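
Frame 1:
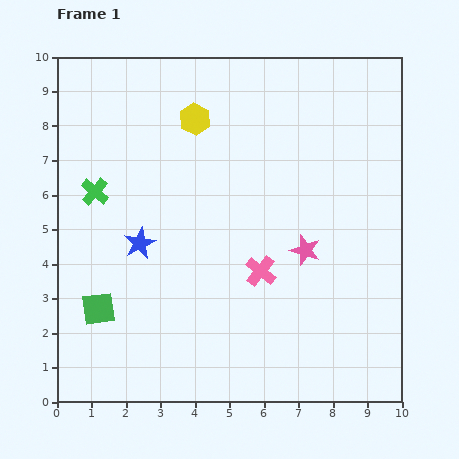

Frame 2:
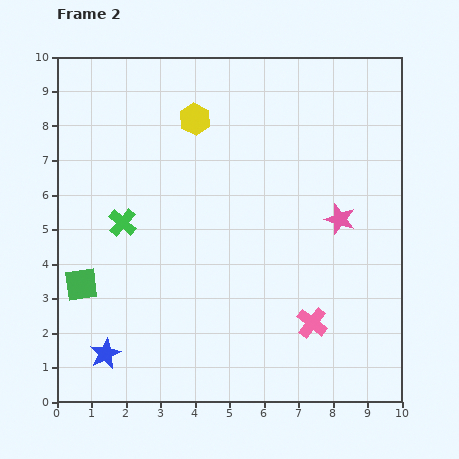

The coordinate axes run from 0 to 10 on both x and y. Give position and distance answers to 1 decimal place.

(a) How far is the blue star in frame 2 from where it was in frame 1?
3.4

The blue star moved from (2.4, 4.6) to (1.4, 1.4), a distance of √(1.0² + 3.2²) ≈ 3.4.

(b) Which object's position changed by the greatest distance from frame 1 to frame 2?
the blue star

(moved 3.4; next 2.1)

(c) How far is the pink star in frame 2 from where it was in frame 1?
1.3

The pink star moved from (7.2, 4.4) to (8.2, 5.3), a distance of √(1.0² + 0.9²) ≈ 1.3.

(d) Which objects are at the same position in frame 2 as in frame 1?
the yellow hexagon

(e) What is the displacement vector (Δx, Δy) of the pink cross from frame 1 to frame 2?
(1.5, -1.5)

The pink cross was at (5.9, 3.8) in frame 1 and (7.4, 2.3) in frame 2.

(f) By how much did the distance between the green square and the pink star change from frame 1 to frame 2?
+1.5

Distance in frame 1: 6.2. Distance in frame 2: 7.7.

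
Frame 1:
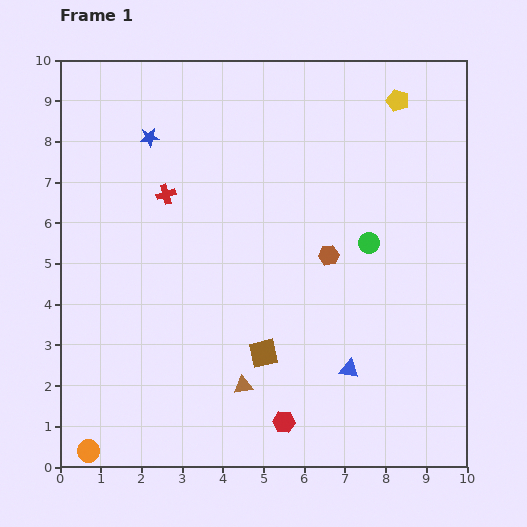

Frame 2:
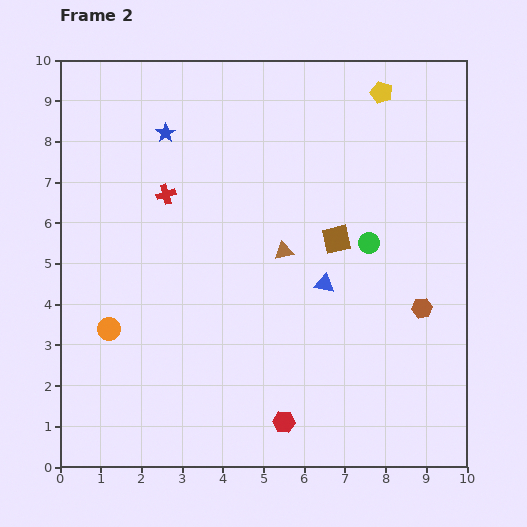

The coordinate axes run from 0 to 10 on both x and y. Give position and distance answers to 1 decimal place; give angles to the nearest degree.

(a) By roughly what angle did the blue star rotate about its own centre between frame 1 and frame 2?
28° counter-clockwise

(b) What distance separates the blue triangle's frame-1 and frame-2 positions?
2.2

The blue triangle moved from (7.1, 2.4) to (6.5, 4.5), a distance of √(0.6² + 2.1²) ≈ 2.2.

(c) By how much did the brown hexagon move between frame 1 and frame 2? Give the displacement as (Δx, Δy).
(2.3, -1.3)

The brown hexagon was at (6.6, 5.2) in frame 1 and (8.9, 3.9) in frame 2.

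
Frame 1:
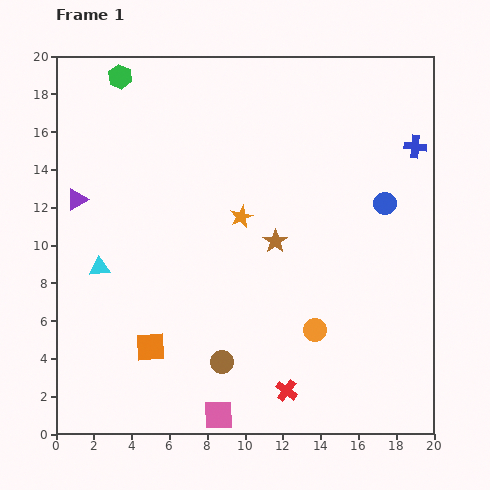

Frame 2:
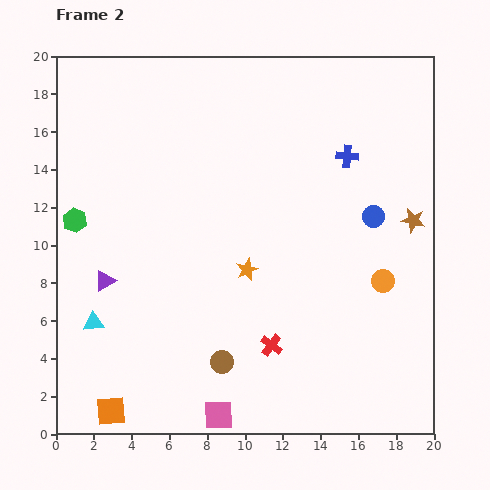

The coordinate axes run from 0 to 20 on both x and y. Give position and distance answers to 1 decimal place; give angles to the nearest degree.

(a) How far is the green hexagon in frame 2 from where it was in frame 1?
8.0

The green hexagon moved from (3.4, 18.9) to (1.0, 11.3), a distance of √(2.4² + 7.6²) ≈ 8.0.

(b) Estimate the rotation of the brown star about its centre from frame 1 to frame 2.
24° counter-clockwise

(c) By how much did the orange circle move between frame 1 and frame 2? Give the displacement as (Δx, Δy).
(3.6, 2.6)

The orange circle was at (13.7, 5.5) in frame 1 and (17.3, 8.1) in frame 2.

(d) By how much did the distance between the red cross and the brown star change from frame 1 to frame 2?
+2.1

Distance in frame 1: 7.9. Distance in frame 2: 10.0.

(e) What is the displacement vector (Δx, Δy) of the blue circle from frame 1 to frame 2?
(-0.6, -0.7)

The blue circle was at (17.4, 12.2) in frame 1 and (16.8, 11.5) in frame 2.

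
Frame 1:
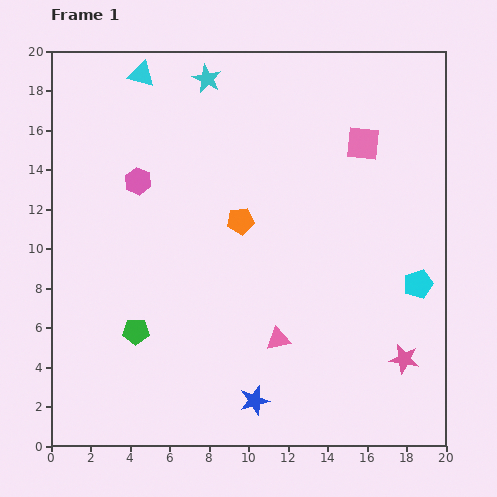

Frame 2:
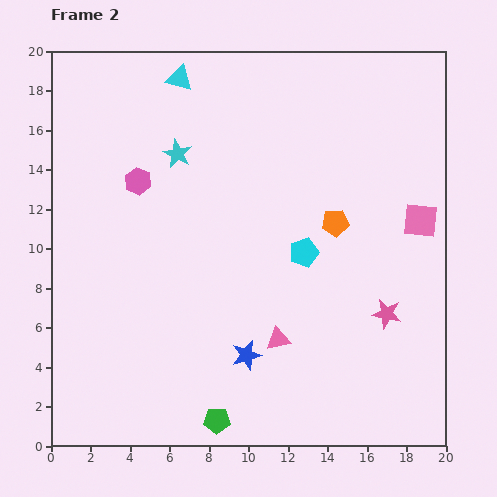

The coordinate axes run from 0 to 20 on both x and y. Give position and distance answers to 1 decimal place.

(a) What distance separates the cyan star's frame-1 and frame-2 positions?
4.1

The cyan star moved from (7.9, 18.6) to (6.4, 14.8), a distance of √(1.5² + 3.8²) ≈ 4.1.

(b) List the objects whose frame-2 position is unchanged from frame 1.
the pink triangle, the pink hexagon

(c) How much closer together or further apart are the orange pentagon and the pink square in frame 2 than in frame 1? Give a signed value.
-3.0

Distance in frame 1: 7.3. Distance in frame 2: 4.3.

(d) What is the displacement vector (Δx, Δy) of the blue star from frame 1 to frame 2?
(-0.4, 2.3)

The blue star was at (10.3, 2.3) in frame 1 and (9.9, 4.6) in frame 2.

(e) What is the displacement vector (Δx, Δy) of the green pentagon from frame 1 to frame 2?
(4.1, -4.5)

The green pentagon was at (4.3, 5.8) in frame 1 and (8.4, 1.3) in frame 2.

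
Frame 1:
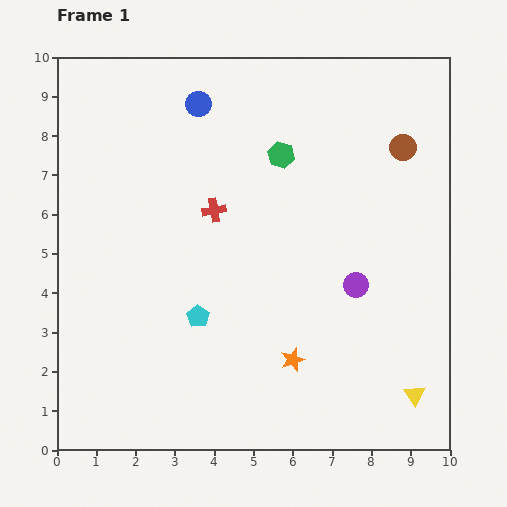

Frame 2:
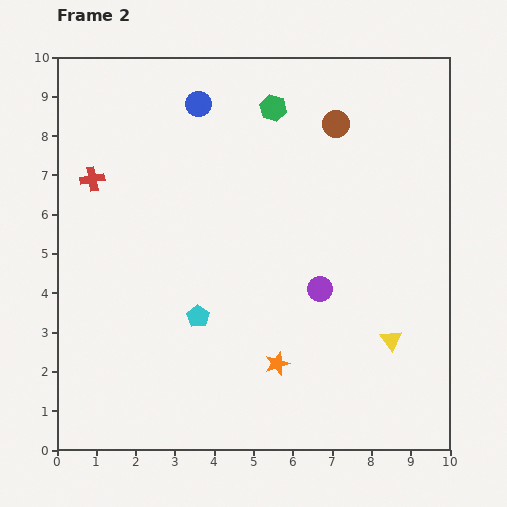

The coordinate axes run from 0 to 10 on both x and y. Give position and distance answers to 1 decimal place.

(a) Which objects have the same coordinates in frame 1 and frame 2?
the blue circle, the cyan pentagon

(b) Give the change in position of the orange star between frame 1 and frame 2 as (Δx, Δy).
(-0.4, -0.1)

The orange star was at (6.0, 2.3) in frame 1 and (5.6, 2.2) in frame 2.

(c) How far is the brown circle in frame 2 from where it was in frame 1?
1.8

The brown circle moved from (8.8, 7.7) to (7.1, 8.3), a distance of √(1.7² + 0.6²) ≈ 1.8.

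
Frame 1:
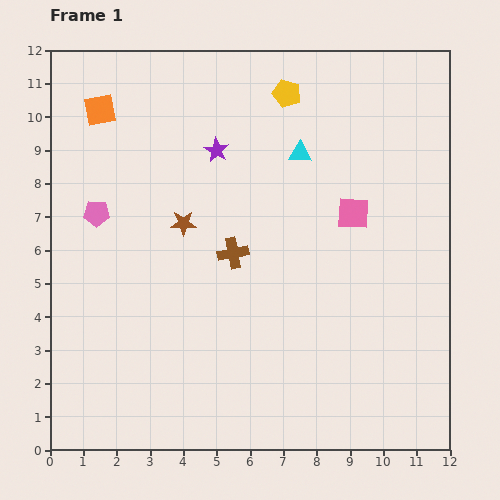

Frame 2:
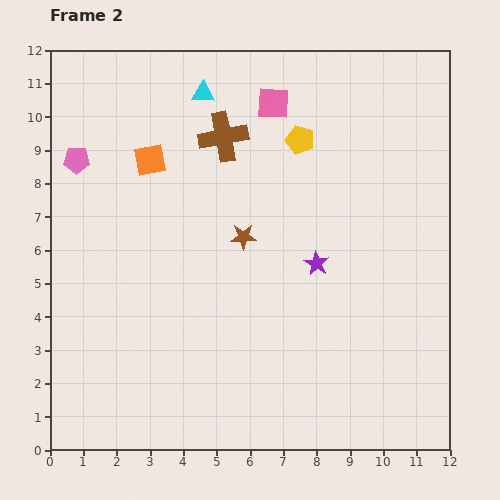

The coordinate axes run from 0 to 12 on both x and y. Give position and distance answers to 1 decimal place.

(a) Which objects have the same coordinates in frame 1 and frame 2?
none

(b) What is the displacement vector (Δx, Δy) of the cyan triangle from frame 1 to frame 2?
(-2.9, 1.8)

The cyan triangle was at (7.5, 8.9) in frame 1 and (4.6, 10.7) in frame 2.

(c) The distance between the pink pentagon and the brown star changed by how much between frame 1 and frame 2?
+2.9

Distance in frame 1: 2.6. Distance in frame 2: 5.5.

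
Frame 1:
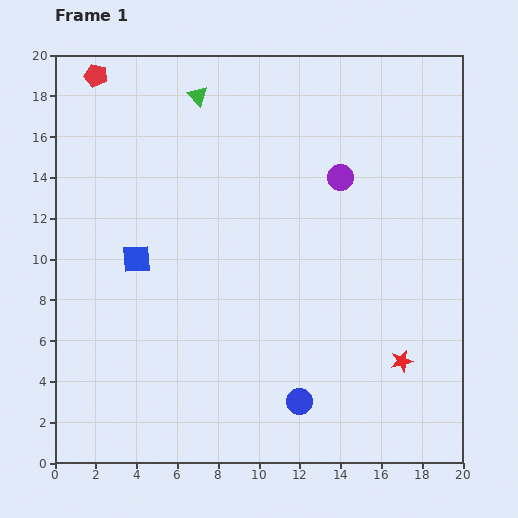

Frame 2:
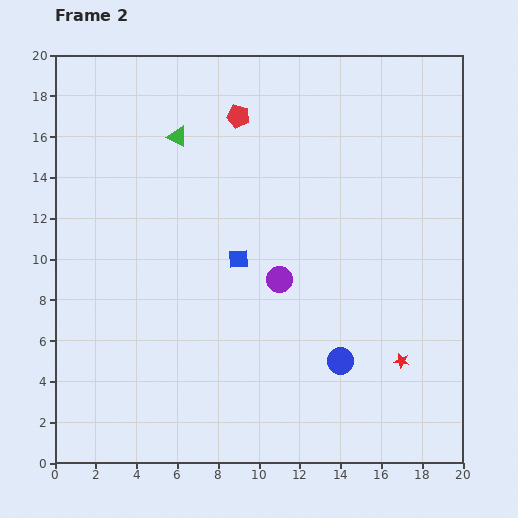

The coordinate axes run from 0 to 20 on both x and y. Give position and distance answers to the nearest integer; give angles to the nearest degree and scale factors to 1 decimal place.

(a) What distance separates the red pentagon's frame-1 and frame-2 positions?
7

The red pentagon moved from (2, 19) to (9, 17), a distance of √(7² + 2²) ≈ 7.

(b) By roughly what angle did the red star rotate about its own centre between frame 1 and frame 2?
23° clockwise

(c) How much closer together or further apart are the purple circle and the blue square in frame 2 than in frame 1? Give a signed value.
-9

Distance in frame 1: 11. Distance in frame 2: 2.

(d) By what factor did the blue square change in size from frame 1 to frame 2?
0.7×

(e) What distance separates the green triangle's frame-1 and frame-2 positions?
2

The green triangle moved from (7, 18) to (6, 16), a distance of √(1² + 2²) ≈ 2.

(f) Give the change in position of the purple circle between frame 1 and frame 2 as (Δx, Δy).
(-3, -5)

The purple circle was at (14, 14) in frame 1 and (11, 9) in frame 2.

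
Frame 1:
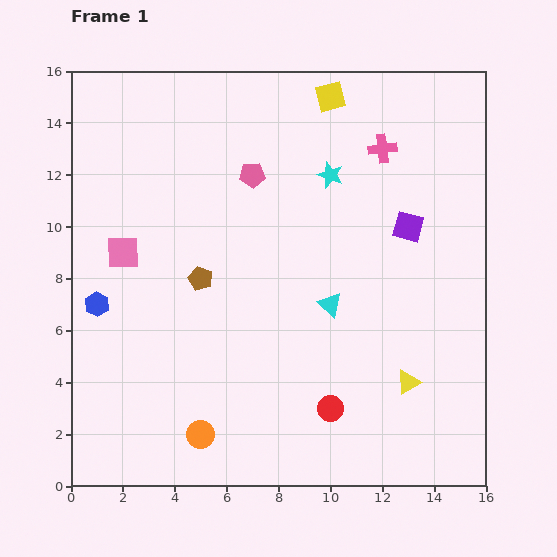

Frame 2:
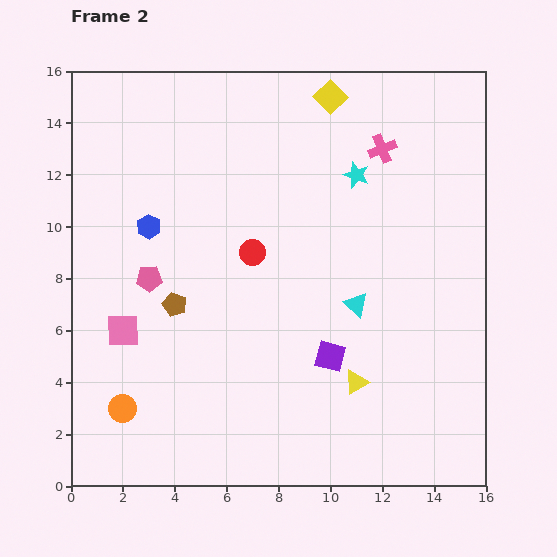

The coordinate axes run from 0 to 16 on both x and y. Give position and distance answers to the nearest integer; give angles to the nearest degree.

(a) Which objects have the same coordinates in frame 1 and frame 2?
the pink cross, the yellow square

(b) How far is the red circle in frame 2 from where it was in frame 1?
7

The red circle moved from (10, 3) to (7, 9), a distance of √(3² + 6²) ≈ 7.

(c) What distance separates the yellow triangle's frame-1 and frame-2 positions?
2

The yellow triangle moved from (13, 4) to (11, 4), a distance of √(2² + 0²) ≈ 2.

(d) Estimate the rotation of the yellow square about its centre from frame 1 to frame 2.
30° counter-clockwise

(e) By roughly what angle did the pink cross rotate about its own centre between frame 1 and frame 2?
15° counter-clockwise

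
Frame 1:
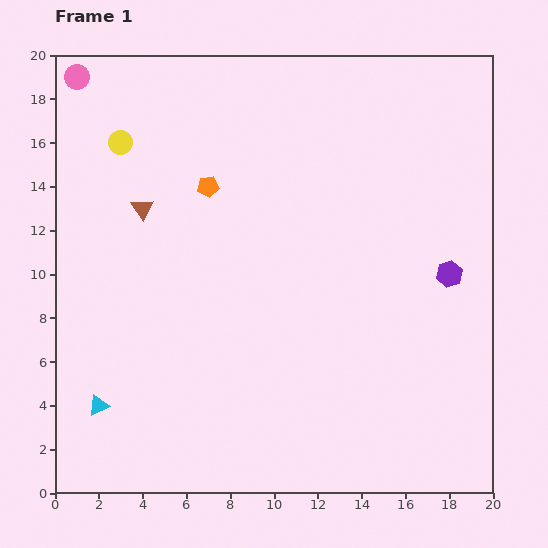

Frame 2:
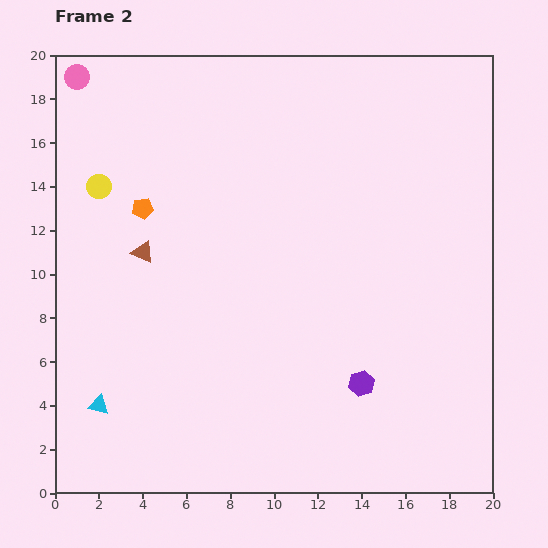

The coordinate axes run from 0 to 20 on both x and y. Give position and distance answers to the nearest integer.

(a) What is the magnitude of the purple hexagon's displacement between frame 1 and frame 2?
6

The purple hexagon moved from (18, 10) to (14, 5), a distance of √(4² + 5²) ≈ 6.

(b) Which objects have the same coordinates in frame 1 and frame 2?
the pink circle, the cyan triangle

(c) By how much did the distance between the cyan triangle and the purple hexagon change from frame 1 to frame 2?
-5

Distance in frame 1: 17. Distance in frame 2: 12.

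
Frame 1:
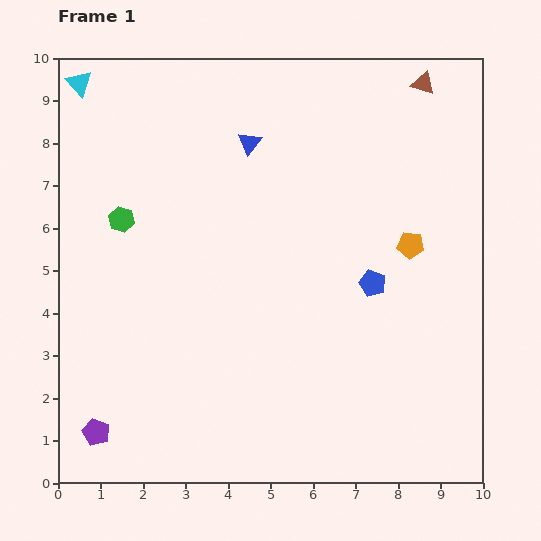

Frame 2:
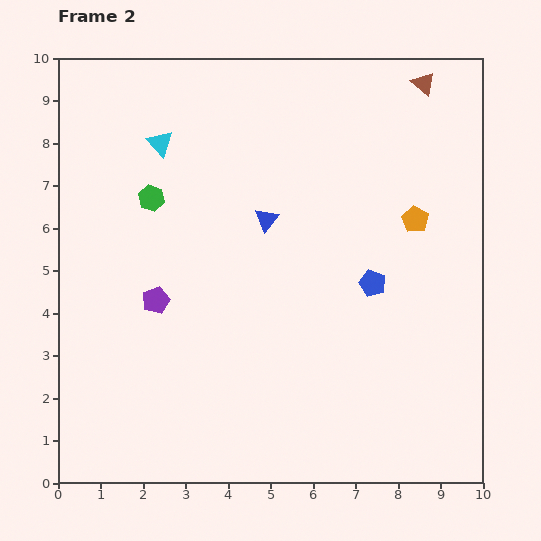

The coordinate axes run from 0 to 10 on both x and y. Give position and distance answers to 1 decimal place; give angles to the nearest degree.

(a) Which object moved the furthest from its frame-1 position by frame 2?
the purple pentagon

(moved 3.4; next 2.4)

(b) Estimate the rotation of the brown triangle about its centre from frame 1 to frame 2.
23° clockwise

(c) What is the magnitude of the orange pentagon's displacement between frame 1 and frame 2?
0.6

The orange pentagon moved from (8.3, 5.6) to (8.4, 6.2), a distance of √(0.1² + 0.6²) ≈ 0.6.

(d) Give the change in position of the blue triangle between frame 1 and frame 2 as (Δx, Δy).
(0.4, -1.8)

The blue triangle was at (4.5, 8.0) in frame 1 and (4.9, 6.2) in frame 2.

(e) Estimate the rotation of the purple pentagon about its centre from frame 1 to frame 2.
28° clockwise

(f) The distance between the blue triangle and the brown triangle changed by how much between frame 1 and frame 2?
+0.6

Distance in frame 1: 4.3. Distance in frame 2: 4.9.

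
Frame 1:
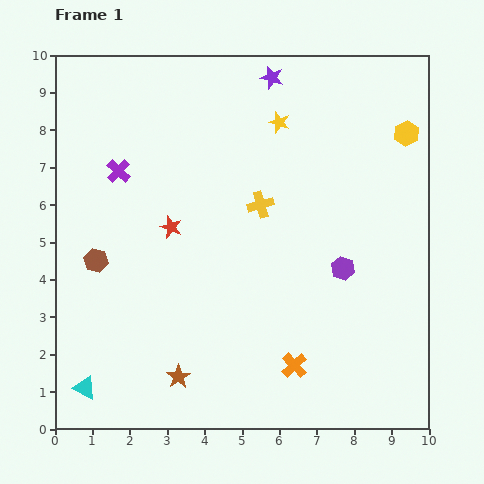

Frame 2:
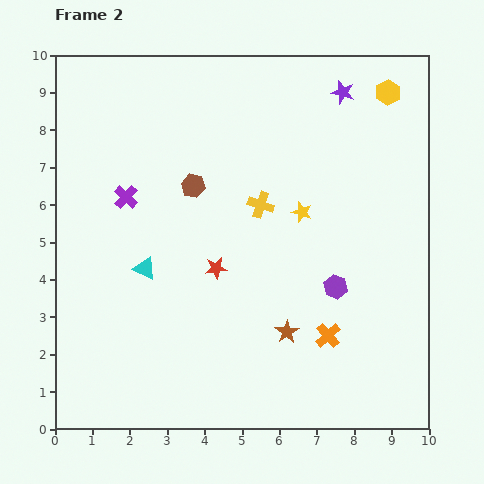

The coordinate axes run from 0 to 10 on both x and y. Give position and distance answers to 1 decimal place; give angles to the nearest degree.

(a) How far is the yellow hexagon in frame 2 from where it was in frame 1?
1.2

The yellow hexagon moved from (9.4, 7.9) to (8.9, 9.0), a distance of √(0.5² + 1.1²) ≈ 1.2.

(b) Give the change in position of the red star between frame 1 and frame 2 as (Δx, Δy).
(1.2, -1.1)

The red star was at (3.1, 5.4) in frame 1 and (4.3, 4.3) in frame 2.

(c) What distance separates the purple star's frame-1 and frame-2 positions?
1.9

The purple star moved from (5.8, 9.4) to (7.7, 9.0), a distance of √(1.9² + 0.4²) ≈ 1.9.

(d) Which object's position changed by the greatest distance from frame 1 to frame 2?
the cyan triangle

(moved 3.6; next 3.3)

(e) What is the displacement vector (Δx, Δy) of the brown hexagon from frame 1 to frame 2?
(2.6, 2.0)

The brown hexagon was at (1.1, 4.5) in frame 1 and (3.7, 6.5) in frame 2.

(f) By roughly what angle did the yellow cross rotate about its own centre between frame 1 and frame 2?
34° clockwise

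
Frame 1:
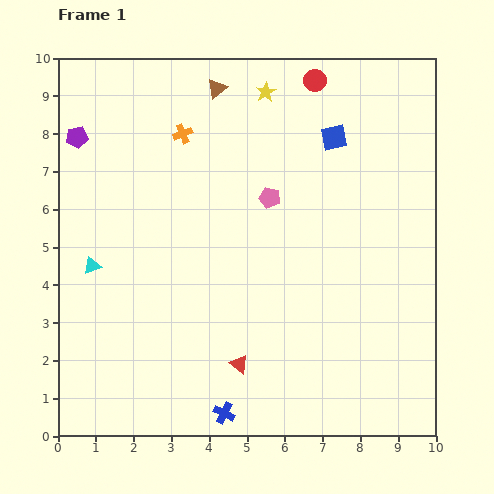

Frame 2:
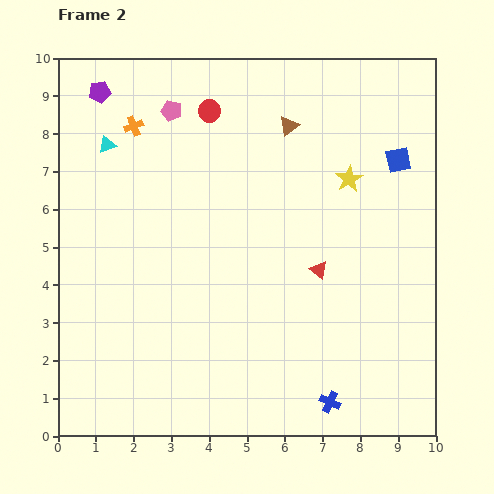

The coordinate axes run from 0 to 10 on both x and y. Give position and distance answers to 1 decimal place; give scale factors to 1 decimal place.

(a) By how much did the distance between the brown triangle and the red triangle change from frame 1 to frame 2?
-3.4

Distance in frame 1: 7.3. Distance in frame 2: 3.9.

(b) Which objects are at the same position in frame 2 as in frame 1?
none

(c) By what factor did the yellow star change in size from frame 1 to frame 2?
1.3×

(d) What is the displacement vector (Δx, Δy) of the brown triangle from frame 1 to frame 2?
(1.9, -1.0)

The brown triangle was at (4.2, 9.2) in frame 1 and (6.1, 8.2) in frame 2.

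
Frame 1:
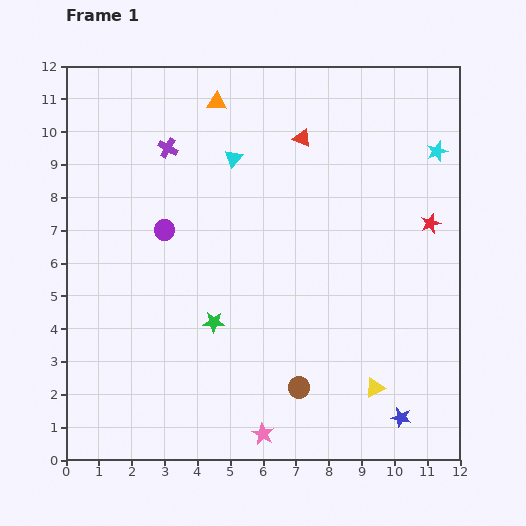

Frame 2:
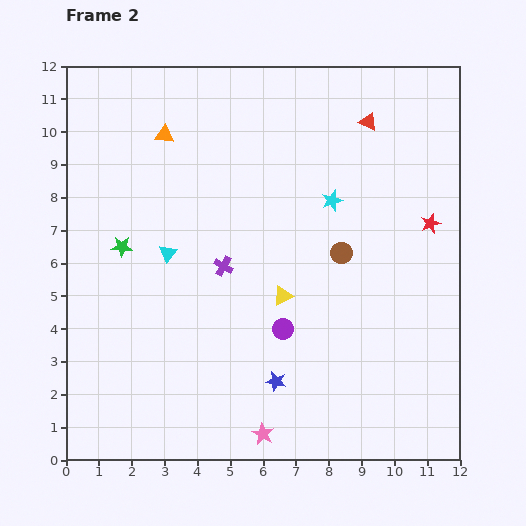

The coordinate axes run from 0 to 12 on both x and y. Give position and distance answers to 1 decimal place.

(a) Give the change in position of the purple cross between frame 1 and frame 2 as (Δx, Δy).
(1.7, -3.6)

The purple cross was at (3.1, 9.5) in frame 1 and (4.8, 5.9) in frame 2.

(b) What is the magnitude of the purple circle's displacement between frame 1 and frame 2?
4.7

The purple circle moved from (3.0, 7.0) to (6.6, 4.0), a distance of √(3.6² + 3.0²) ≈ 4.7.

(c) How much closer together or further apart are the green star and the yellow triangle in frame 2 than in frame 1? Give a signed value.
-0.2

Distance in frame 1: 5.3. Distance in frame 2: 5.1.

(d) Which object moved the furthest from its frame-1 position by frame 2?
the purple circle

(moved 4.7; next 4.3)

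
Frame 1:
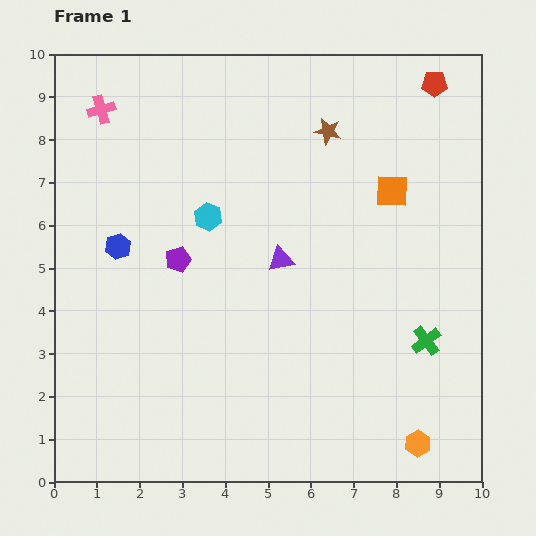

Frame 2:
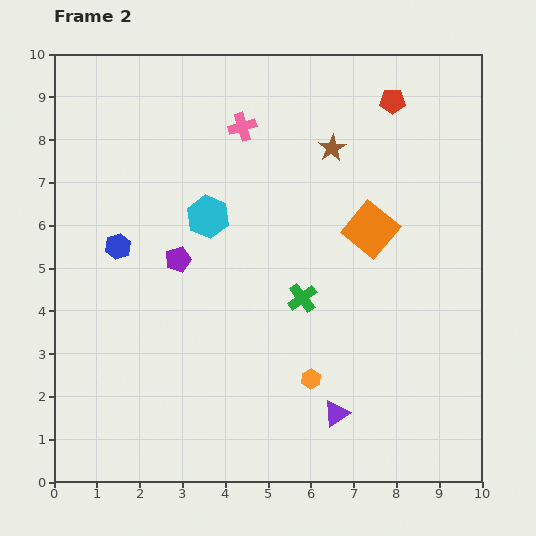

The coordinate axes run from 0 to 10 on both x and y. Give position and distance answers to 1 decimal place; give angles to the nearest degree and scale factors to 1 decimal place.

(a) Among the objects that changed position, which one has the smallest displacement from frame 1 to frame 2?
the brown star

(moved 0.4)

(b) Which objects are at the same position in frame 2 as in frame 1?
the purple pentagon, the blue hexagon, the cyan hexagon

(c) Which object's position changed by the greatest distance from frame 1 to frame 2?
the purple triangle

(moved 3.8; next 3.3)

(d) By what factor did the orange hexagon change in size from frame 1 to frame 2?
0.8×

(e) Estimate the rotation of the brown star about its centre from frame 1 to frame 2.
29° clockwise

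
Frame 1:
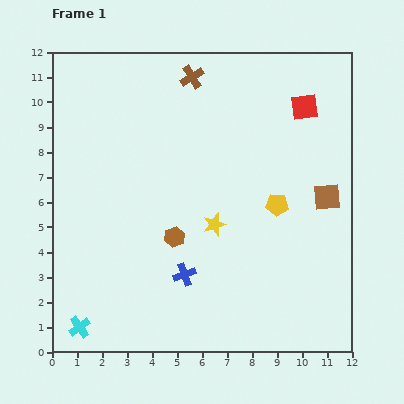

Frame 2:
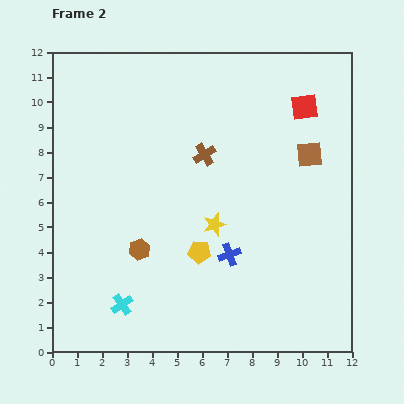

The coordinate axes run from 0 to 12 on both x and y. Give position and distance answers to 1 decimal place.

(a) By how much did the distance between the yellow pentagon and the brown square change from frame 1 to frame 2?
+3.9

Distance in frame 1: 2.0. Distance in frame 2: 5.9.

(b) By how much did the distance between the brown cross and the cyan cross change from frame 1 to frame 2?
-4.2

Distance in frame 1: 11.0. Distance in frame 2: 6.8.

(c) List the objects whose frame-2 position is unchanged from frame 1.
the yellow star, the red square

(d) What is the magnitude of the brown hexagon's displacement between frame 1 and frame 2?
1.5

The brown hexagon moved from (4.9, 4.6) to (3.5, 4.1), a distance of √(1.4² + 0.5²) ≈ 1.5.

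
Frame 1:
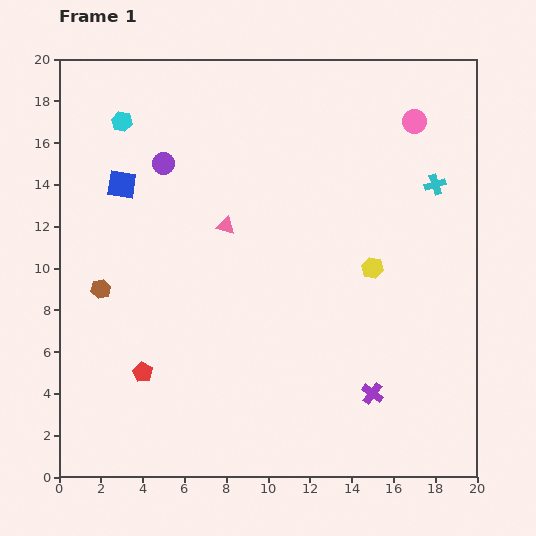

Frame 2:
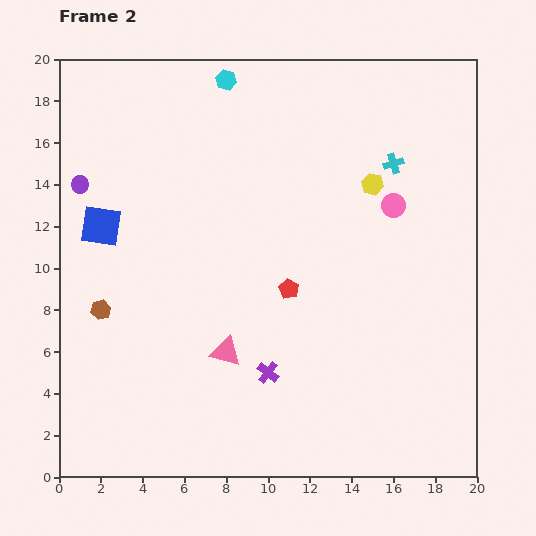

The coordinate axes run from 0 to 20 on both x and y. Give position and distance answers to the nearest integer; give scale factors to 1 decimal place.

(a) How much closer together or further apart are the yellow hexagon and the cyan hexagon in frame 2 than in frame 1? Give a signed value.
-5

Distance in frame 1: 14. Distance in frame 2: 9.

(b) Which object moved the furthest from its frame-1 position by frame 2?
the red pentagon

(moved 8; next 6)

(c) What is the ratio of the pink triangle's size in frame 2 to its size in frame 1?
1.7×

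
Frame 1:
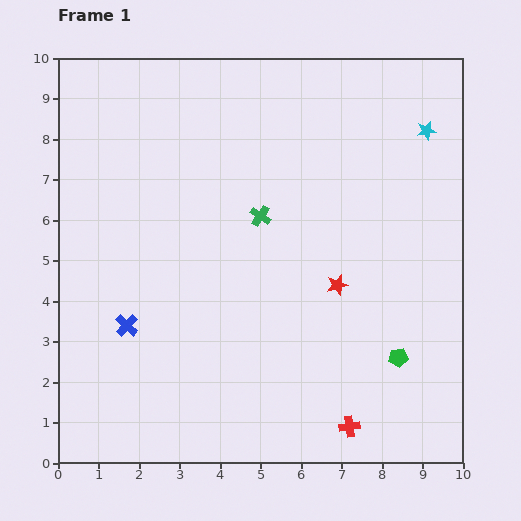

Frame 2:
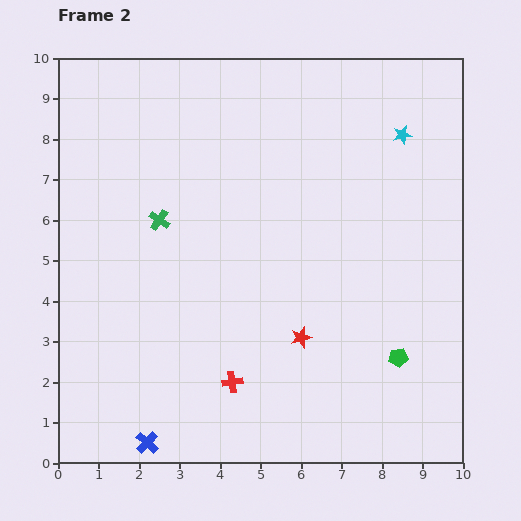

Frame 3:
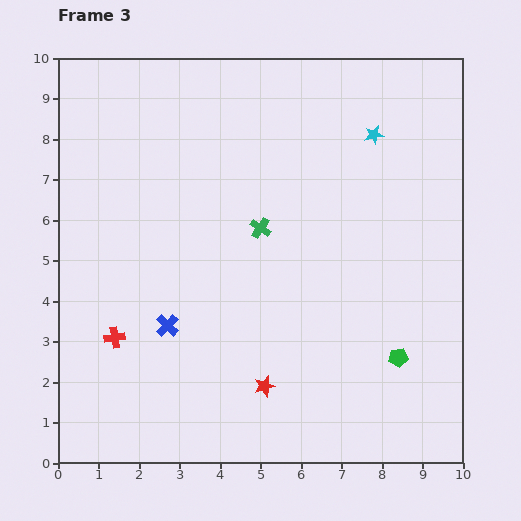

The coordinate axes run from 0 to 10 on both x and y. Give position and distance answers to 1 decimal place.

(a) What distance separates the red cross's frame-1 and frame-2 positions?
3.1

The red cross moved from (7.2, 0.9) to (4.3, 2.0), a distance of √(2.9² + 1.1²) ≈ 3.1.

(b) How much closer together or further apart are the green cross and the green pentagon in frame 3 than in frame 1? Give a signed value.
-0.2

Distance in frame 1: 4.9. Distance in frame 3: 4.7.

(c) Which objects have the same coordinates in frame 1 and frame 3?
the green pentagon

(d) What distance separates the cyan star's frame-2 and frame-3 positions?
0.7

The cyan star moved from (8.5, 8.1) to (7.8, 8.1), a distance of √(0.7² + 0.0²) ≈ 0.7.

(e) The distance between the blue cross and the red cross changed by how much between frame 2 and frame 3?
-1.3

Distance in frame 2: 2.6. Distance in frame 3: 1.3.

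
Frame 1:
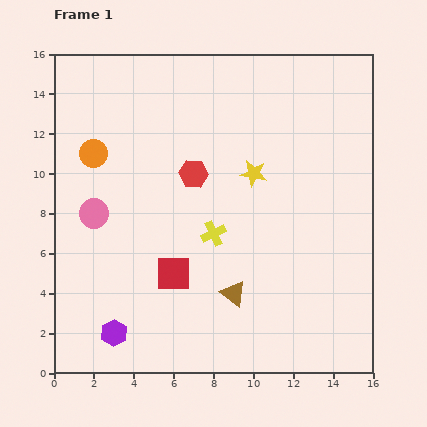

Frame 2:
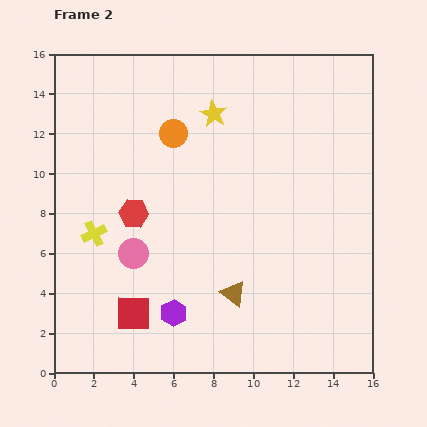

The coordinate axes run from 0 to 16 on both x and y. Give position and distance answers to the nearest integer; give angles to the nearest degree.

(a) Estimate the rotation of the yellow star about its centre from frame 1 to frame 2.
20° clockwise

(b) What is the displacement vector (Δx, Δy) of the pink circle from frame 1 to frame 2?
(2, -2)

The pink circle was at (2, 8) in frame 1 and (4, 6) in frame 2.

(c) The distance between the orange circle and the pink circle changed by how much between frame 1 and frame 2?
+3

Distance in frame 1: 3. Distance in frame 2: 6.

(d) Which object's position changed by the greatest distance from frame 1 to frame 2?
the yellow cross

(moved 6; next 4)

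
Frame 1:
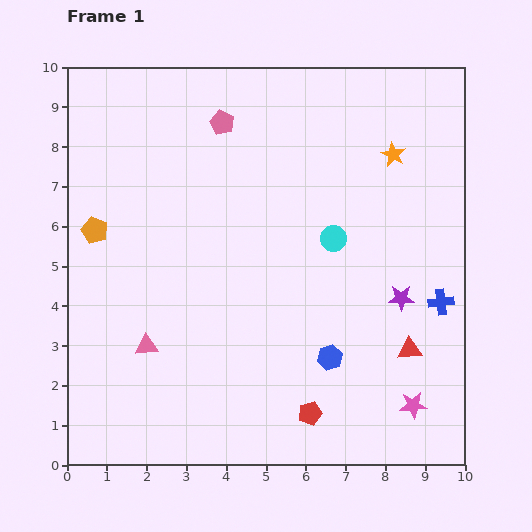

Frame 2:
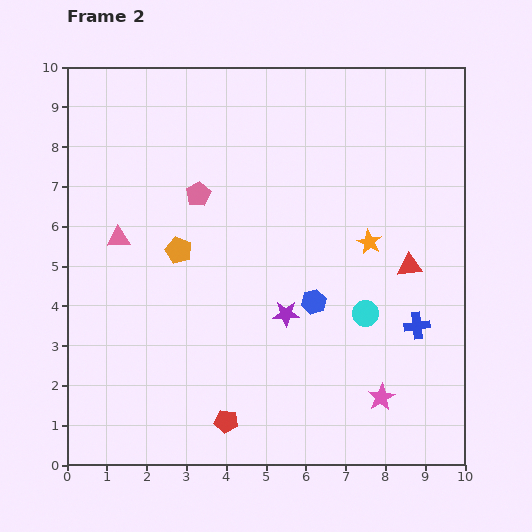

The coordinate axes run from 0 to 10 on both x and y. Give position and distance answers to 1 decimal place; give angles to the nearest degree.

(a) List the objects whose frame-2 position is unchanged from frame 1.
none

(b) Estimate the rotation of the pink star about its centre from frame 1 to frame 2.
27° counter-clockwise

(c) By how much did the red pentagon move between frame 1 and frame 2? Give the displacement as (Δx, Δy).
(-2.1, -0.2)

The red pentagon was at (6.1, 1.3) in frame 1 and (4.0, 1.1) in frame 2.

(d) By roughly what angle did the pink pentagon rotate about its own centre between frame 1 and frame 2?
18° clockwise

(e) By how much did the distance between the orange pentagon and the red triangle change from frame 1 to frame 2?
-2.7

Distance in frame 1: 8.5. Distance in frame 2: 5.8.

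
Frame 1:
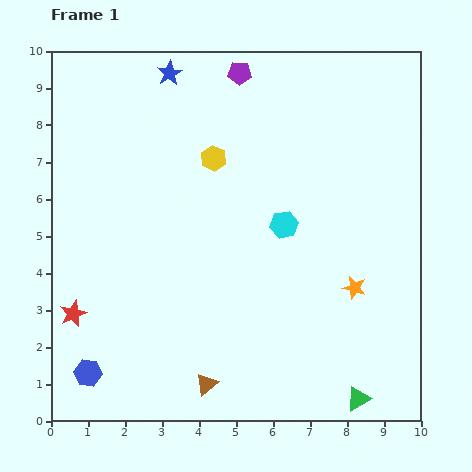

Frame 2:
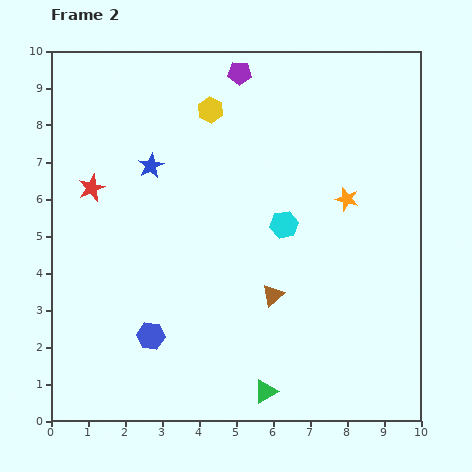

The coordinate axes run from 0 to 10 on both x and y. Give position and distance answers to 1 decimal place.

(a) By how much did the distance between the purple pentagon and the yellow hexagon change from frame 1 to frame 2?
-1.1

Distance in frame 1: 2.4. Distance in frame 2: 1.3.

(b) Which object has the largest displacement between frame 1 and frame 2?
the red star

(moved 3.4; next 3.0)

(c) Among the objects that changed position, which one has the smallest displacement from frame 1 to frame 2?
the yellow hexagon

(moved 1.3)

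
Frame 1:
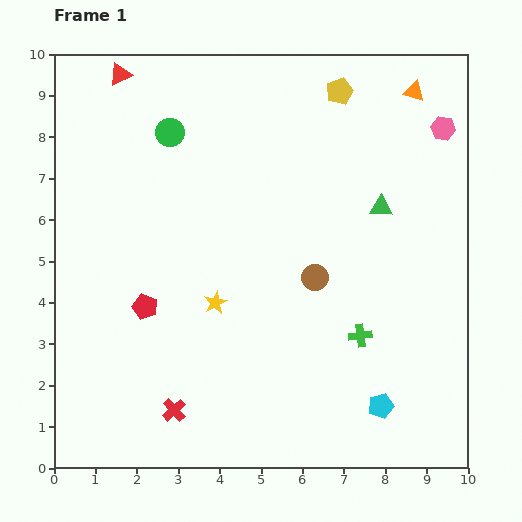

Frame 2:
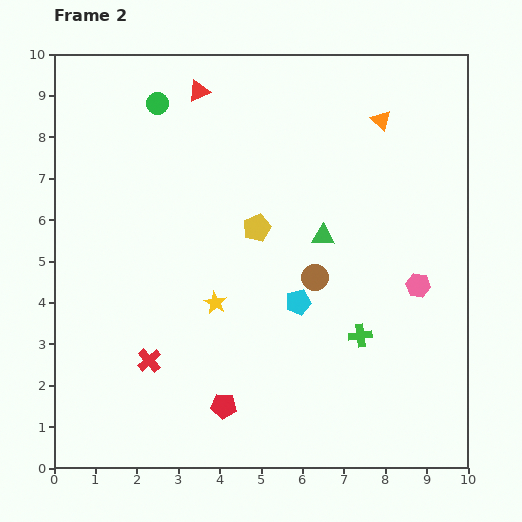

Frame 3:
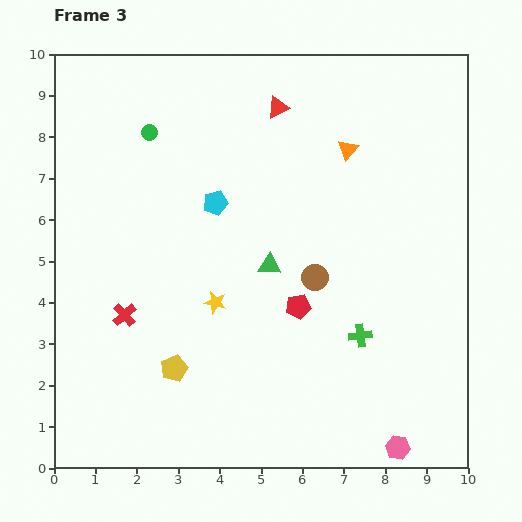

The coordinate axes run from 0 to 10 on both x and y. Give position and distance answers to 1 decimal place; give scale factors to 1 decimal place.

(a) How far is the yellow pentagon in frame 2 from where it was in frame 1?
3.9

The yellow pentagon moved from (6.9, 9.1) to (4.9, 5.8), a distance of √(2.0² + 3.3²) ≈ 3.9.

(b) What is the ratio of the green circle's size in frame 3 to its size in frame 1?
0.6×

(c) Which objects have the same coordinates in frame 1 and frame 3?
the green cross, the brown circle, the yellow star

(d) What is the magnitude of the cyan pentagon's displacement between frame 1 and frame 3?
6.3

The cyan pentagon moved from (7.9, 1.5) to (3.9, 6.4), a distance of √(4.0² + 4.9²) ≈ 6.3.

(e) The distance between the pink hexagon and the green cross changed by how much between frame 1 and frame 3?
-2.6

Distance in frame 1: 5.4. Distance in frame 3: 2.8.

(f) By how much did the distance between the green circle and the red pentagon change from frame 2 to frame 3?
-2.0

Distance in frame 2: 7.5. Distance in frame 3: 5.5.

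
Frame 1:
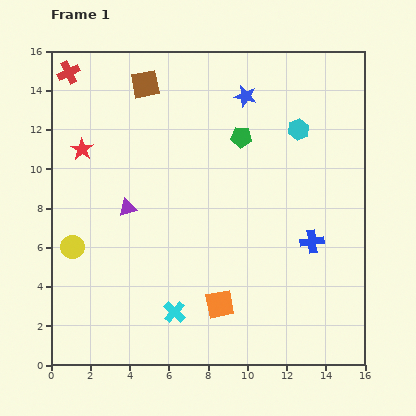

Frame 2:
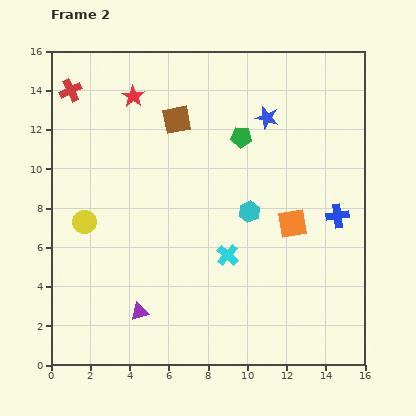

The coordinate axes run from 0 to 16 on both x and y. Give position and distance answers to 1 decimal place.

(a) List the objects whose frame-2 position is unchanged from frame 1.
the green pentagon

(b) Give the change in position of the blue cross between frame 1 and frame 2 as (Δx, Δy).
(1.3, 1.3)

The blue cross was at (13.3, 6.3) in frame 1 and (14.6, 7.6) in frame 2.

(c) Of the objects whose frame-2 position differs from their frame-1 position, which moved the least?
the red cross

(moved 0.9)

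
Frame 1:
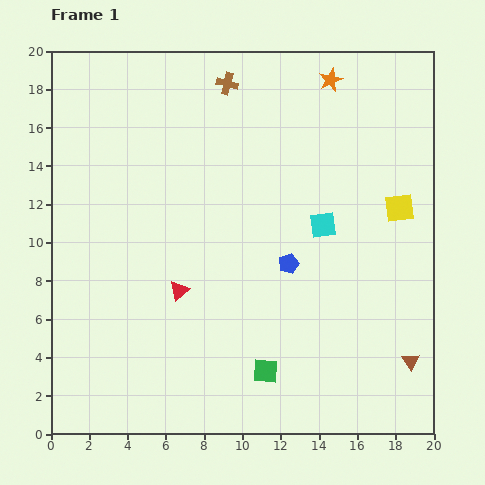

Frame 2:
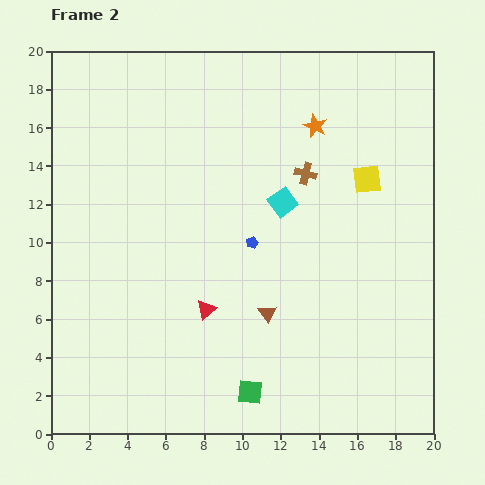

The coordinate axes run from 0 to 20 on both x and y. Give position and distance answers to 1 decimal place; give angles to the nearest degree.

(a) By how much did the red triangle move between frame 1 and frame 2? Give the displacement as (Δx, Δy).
(1.4, -1.0)

The red triangle was at (6.7, 7.5) in frame 1 and (8.1, 6.5) in frame 2.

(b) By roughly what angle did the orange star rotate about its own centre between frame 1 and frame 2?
24° counter-clockwise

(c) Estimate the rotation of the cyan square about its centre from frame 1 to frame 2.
29° counter-clockwise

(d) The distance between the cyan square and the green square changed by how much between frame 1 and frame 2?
+1.8

Distance in frame 1: 8.2. Distance in frame 2: 10.0.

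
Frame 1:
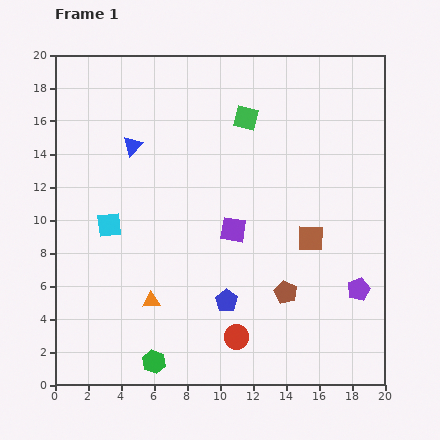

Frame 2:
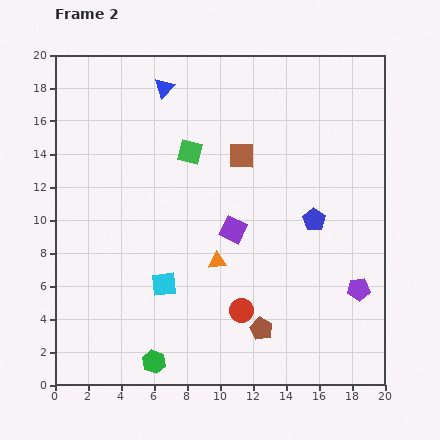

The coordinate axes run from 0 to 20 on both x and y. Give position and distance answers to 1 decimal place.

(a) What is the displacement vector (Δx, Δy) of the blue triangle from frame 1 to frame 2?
(1.9, 3.5)

The blue triangle was at (4.7, 14.5) in frame 1 and (6.6, 18.0) in frame 2.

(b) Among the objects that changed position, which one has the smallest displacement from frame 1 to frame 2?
the red circle

(moved 1.6)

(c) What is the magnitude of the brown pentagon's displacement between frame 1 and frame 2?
2.7

The brown pentagon moved from (14.0, 5.6) to (12.5, 3.4), a distance of √(1.5² + 2.2²) ≈ 2.7.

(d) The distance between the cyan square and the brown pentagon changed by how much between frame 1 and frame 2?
-5.0

Distance in frame 1: 11.5. Distance in frame 2: 6.5.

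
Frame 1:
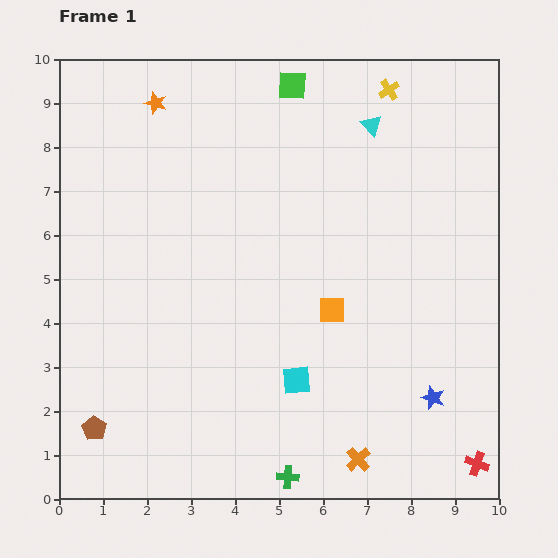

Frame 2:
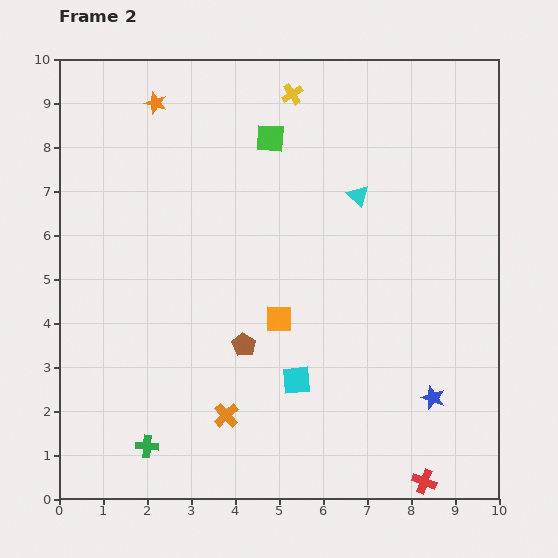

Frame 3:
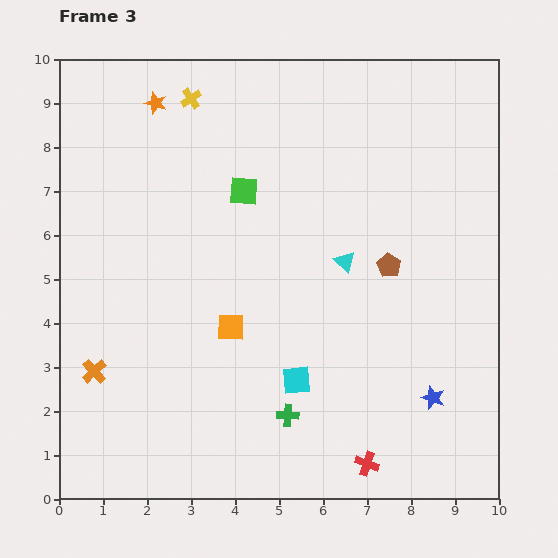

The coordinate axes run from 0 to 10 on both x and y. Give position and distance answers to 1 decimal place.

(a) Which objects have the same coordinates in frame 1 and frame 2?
the cyan square, the orange star, the blue star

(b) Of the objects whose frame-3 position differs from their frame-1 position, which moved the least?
the green cross

(moved 1.4)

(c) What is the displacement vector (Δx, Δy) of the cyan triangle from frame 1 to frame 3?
(-0.6, -3.1)

The cyan triangle was at (7.1, 8.5) in frame 1 and (6.5, 5.4) in frame 3.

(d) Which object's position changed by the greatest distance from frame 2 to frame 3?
the brown pentagon

(moved 3.8; next 3.3)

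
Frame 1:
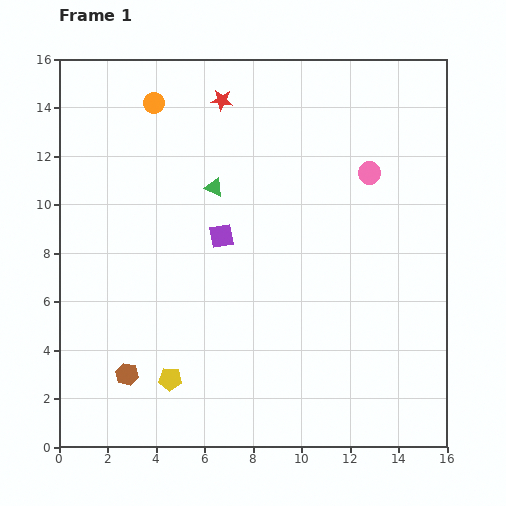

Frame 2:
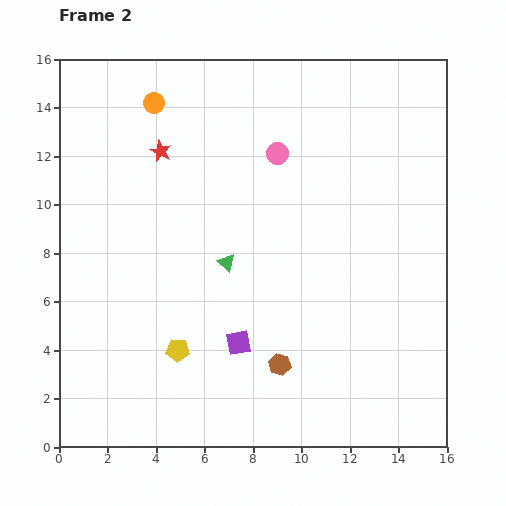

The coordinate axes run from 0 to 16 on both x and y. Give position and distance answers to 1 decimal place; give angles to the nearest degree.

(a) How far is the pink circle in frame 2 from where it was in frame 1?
3.9

The pink circle moved from (12.8, 11.3) to (9.0, 12.1), a distance of √(3.8² + 0.8²) ≈ 3.9.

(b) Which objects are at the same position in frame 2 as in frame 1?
the orange circle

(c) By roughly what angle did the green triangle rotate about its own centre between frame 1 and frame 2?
16° clockwise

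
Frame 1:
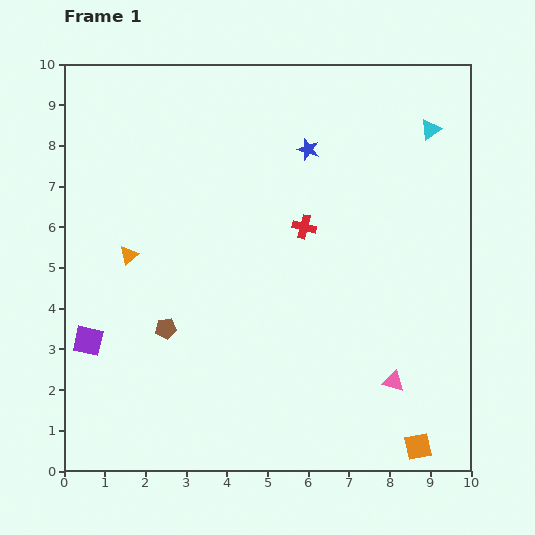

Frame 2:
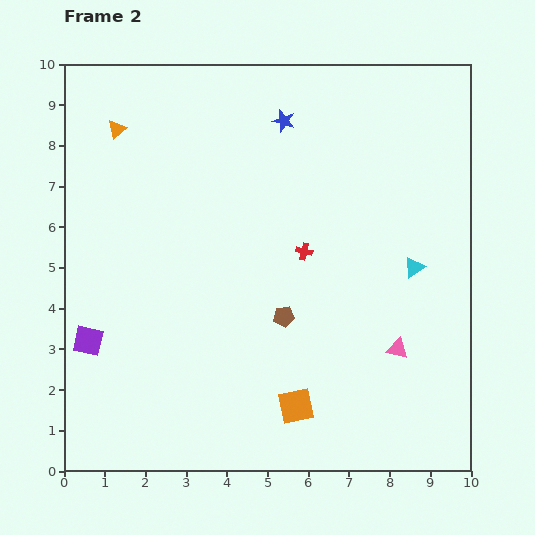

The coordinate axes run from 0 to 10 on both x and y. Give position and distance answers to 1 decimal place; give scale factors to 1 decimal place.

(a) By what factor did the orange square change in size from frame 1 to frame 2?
1.3×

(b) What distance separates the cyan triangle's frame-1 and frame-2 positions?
3.4

The cyan triangle moved from (9.0, 8.4) to (8.6, 5.0), a distance of √(0.4² + 3.4²) ≈ 3.4.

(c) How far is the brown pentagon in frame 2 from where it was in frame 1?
2.9

The brown pentagon moved from (2.5, 3.5) to (5.4, 3.8), a distance of √(2.9² + 0.3²) ≈ 2.9.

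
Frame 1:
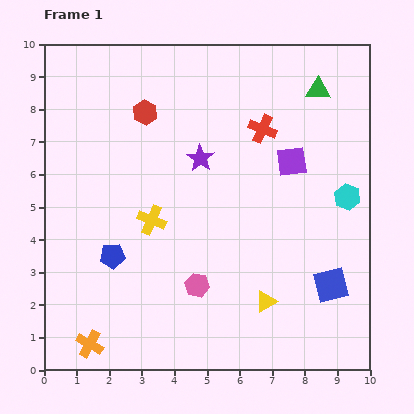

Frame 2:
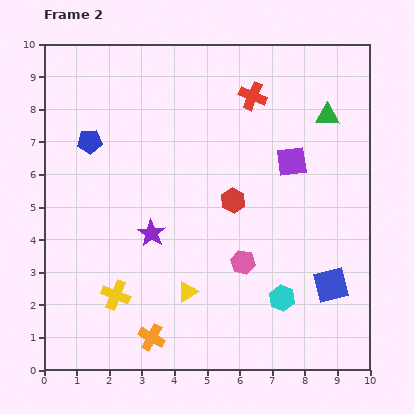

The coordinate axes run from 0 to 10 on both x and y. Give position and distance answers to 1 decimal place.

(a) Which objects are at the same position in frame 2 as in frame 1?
the blue square, the purple square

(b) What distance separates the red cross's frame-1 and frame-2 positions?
1.0

The red cross moved from (6.7, 7.4) to (6.4, 8.4), a distance of √(0.3² + 1.0²) ≈ 1.0.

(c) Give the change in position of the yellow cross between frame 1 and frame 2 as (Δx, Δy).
(-1.1, -2.3)

The yellow cross was at (3.3, 4.6) in frame 1 and (2.2, 2.3) in frame 2.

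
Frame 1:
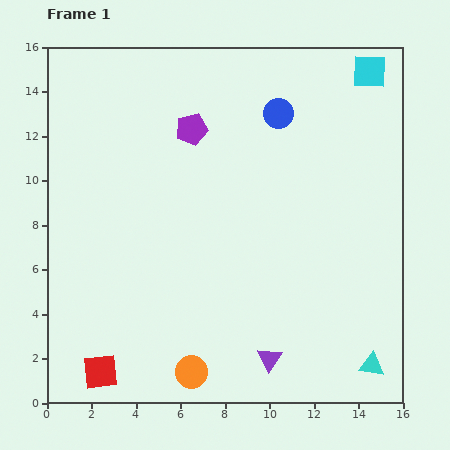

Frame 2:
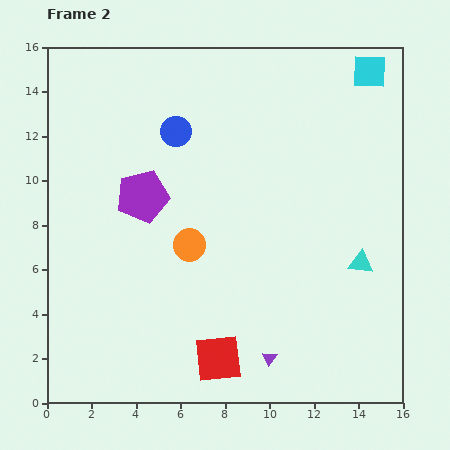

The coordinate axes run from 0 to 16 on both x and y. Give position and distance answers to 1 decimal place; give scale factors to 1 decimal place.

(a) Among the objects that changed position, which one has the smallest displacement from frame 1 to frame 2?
the purple pentagon

(moved 3.7)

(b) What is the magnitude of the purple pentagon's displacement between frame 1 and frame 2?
3.7

The purple pentagon moved from (6.5, 12.3) to (4.3, 9.3), a distance of √(2.2² + 3.0²) ≈ 3.7.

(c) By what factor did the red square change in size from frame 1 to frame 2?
1.4×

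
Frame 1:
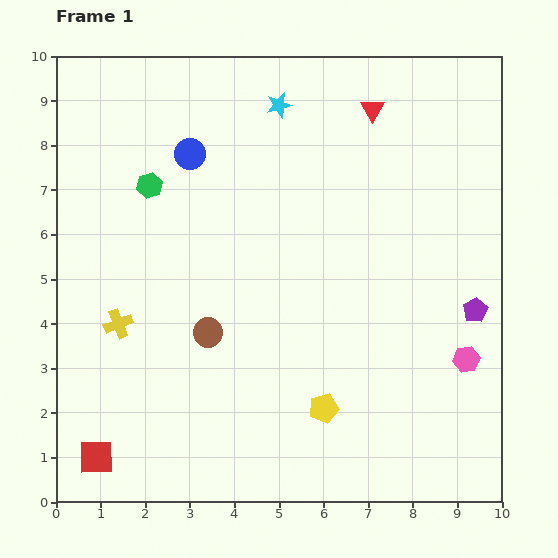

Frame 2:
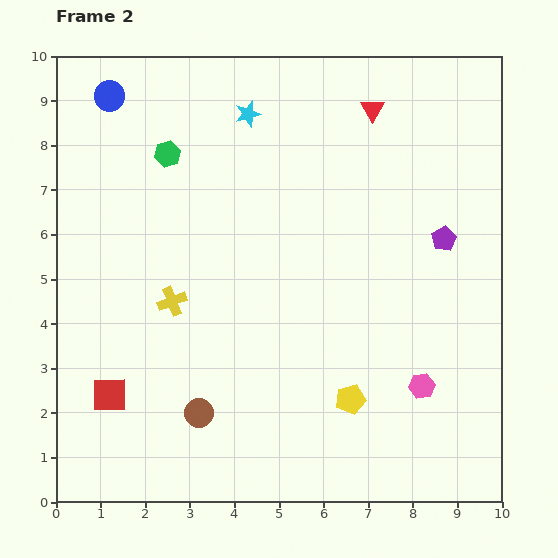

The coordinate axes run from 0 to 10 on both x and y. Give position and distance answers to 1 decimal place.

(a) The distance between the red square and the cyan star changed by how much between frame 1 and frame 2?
-1.9

Distance in frame 1: 8.9. Distance in frame 2: 7.0.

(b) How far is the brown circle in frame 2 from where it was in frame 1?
1.8

The brown circle moved from (3.4, 3.8) to (3.2, 2.0), a distance of √(0.2² + 1.8²) ≈ 1.8.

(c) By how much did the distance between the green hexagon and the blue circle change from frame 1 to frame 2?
+0.7

Distance in frame 1: 1.1. Distance in frame 2: 1.8.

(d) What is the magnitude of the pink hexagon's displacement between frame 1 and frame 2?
1.2

The pink hexagon moved from (9.2, 3.2) to (8.2, 2.6), a distance of √(1.0² + 0.6²) ≈ 1.2.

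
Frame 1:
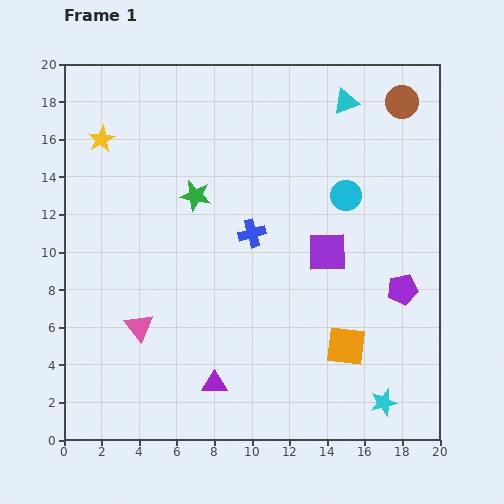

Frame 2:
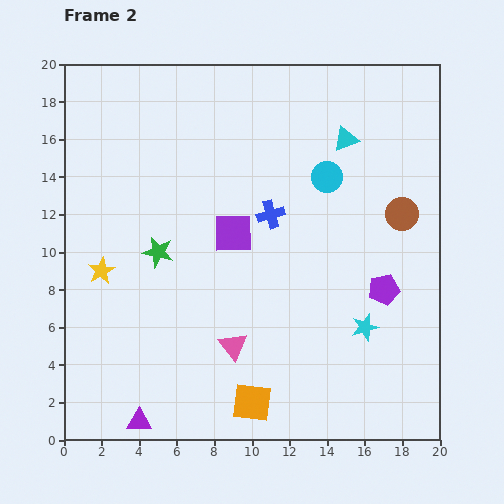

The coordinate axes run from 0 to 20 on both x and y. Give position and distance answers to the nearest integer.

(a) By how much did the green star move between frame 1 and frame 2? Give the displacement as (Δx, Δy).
(-2, -3)

The green star was at (7, 13) in frame 1 and (5, 10) in frame 2.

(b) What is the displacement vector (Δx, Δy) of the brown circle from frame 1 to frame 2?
(0, -6)

The brown circle was at (18, 18) in frame 1 and (18, 12) in frame 2.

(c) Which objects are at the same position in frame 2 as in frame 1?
none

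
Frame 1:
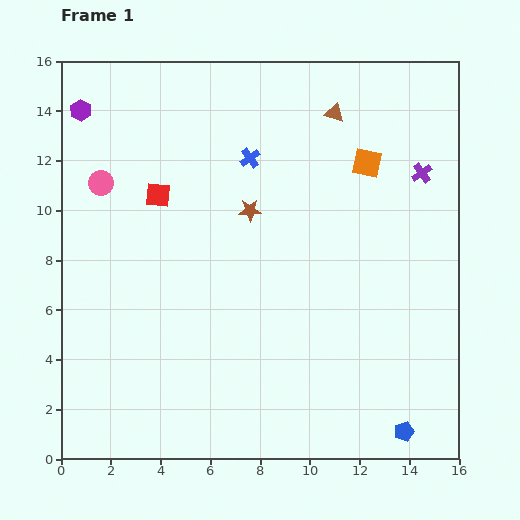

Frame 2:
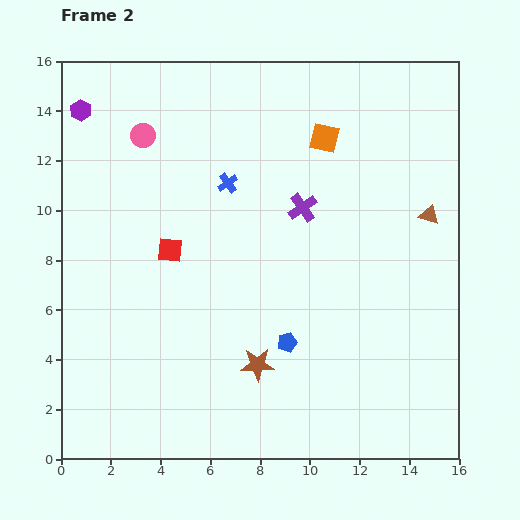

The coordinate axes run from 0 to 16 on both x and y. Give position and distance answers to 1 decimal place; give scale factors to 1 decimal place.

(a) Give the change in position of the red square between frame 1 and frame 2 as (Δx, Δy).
(0.5, -2.2)

The red square was at (3.9, 10.6) in frame 1 and (4.4, 8.4) in frame 2.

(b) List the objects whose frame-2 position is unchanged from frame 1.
the purple hexagon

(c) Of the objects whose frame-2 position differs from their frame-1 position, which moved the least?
the blue cross

(moved 1.3)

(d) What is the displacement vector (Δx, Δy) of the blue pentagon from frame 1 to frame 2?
(-4.7, 3.6)

The blue pentagon was at (13.8, 1.1) in frame 1 and (9.1, 4.7) in frame 2.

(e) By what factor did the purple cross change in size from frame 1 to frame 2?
1.4×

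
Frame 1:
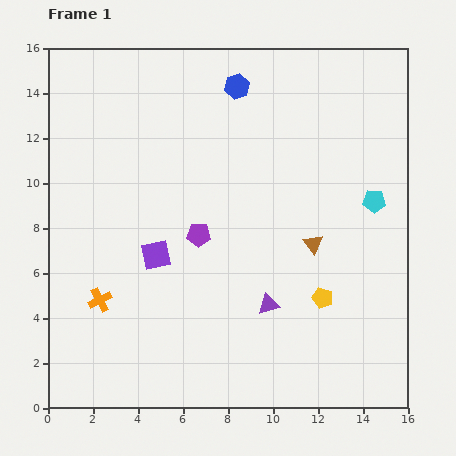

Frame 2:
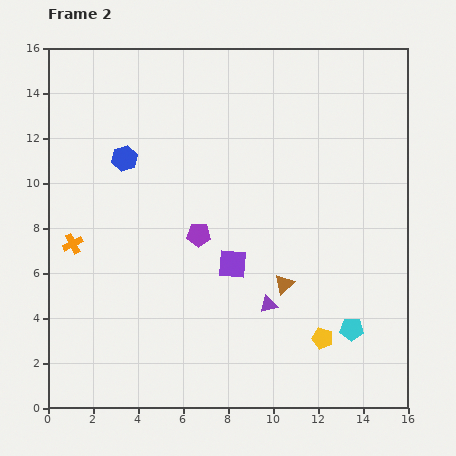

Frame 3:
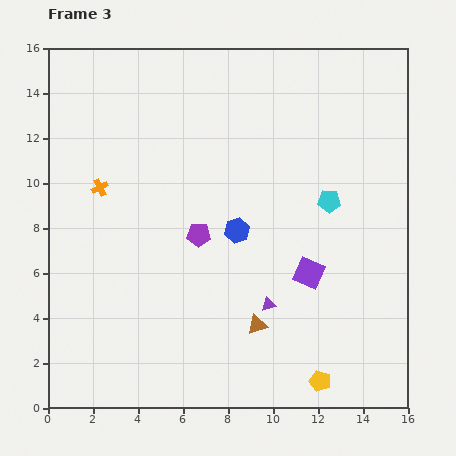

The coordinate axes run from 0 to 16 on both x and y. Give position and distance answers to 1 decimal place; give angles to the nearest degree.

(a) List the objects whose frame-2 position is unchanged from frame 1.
the purple pentagon, the purple triangle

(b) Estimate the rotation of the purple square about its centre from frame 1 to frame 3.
35° clockwise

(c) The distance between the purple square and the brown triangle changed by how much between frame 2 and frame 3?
+0.8

Distance in frame 2: 2.5. Distance in frame 3: 3.3.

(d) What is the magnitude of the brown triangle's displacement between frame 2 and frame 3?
2.2

The brown triangle moved from (10.5, 5.5) to (9.3, 3.7), a distance of √(1.2² + 1.8²) ≈ 2.2.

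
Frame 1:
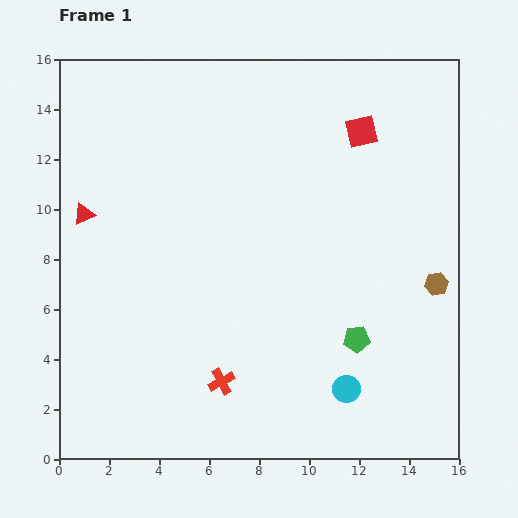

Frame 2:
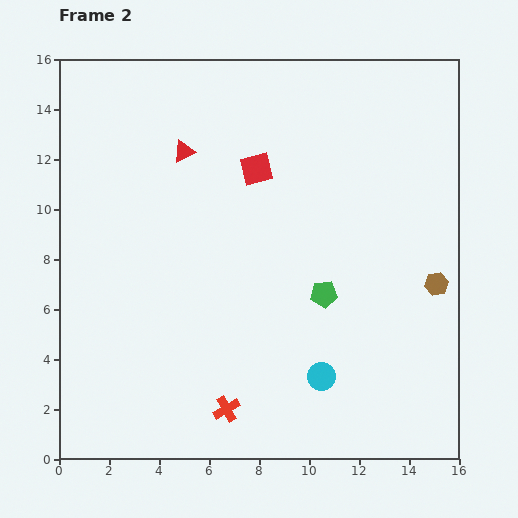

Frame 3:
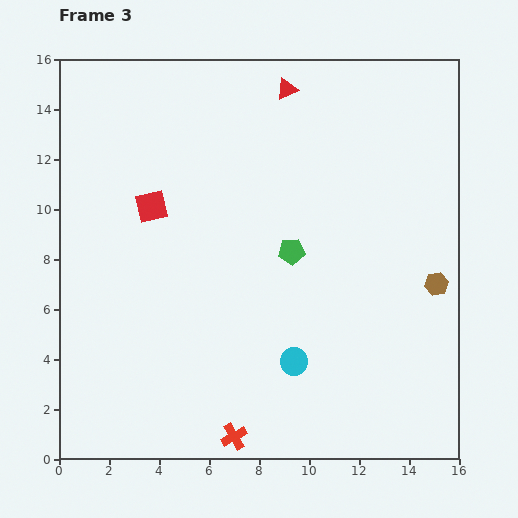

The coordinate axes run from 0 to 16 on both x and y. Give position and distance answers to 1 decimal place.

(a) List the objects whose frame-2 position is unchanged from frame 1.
the brown hexagon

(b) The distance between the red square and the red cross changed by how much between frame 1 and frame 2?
-1.8

Distance in frame 1: 11.5. Distance in frame 2: 9.7.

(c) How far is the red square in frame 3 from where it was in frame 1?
8.9

The red square moved from (12.1, 13.1) to (3.7, 10.1), a distance of √(8.4² + 3.0²) ≈ 8.9.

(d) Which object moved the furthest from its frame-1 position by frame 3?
the red triangle

(moved 9.5; next 8.9)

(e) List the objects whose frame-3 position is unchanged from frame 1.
the brown hexagon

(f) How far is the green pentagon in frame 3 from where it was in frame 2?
2.1

The green pentagon moved from (10.6, 6.6) to (9.3, 8.3), a distance of √(1.3² + 1.7²) ≈ 2.1.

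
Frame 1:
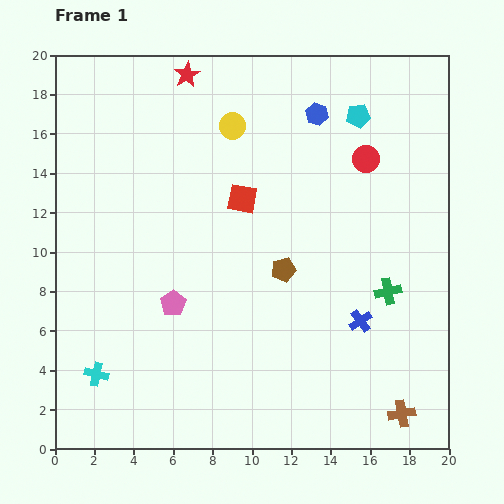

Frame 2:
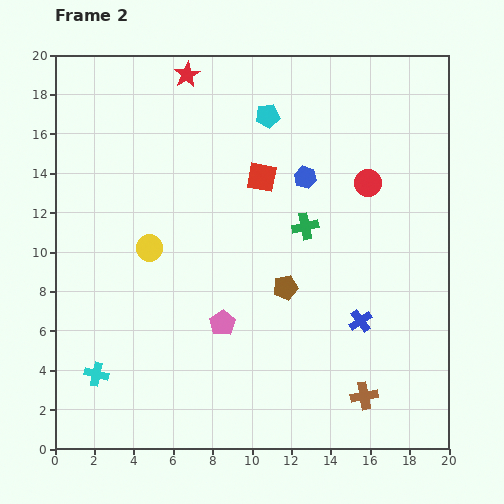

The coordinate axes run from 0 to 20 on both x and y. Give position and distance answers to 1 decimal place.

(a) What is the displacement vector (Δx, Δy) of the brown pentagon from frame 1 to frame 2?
(0.1, -0.9)

The brown pentagon was at (11.6, 9.1) in frame 1 and (11.7, 8.2) in frame 2.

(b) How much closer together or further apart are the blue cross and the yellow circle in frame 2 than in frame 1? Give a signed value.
-0.5

Distance in frame 1: 11.8. Distance in frame 2: 11.3.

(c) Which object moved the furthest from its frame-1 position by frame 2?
the yellow circle

(moved 7.5; next 5.3)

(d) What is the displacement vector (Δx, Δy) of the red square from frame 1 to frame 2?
(1.0, 1.1)

The red square was at (9.5, 12.7) in frame 1 and (10.5, 13.8) in frame 2.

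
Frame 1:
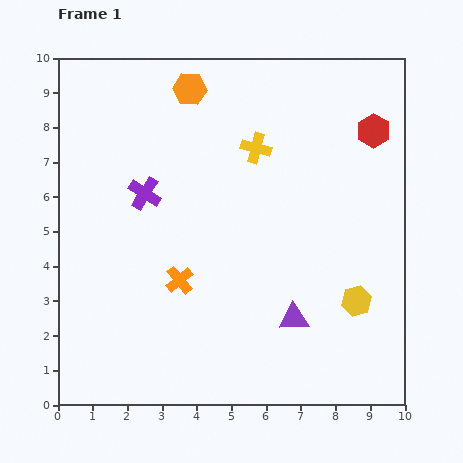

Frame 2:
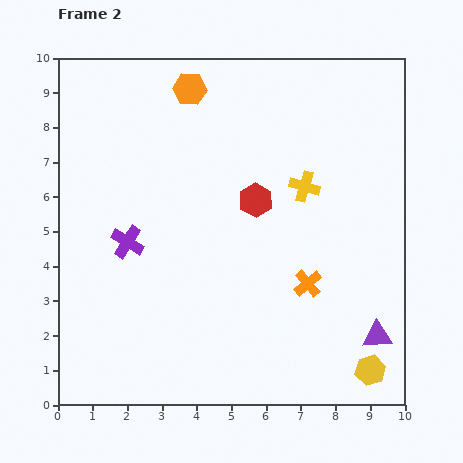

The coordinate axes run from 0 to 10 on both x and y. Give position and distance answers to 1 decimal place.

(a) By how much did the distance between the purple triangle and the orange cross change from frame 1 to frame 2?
-1.0

Distance in frame 1: 3.5. Distance in frame 2: 2.5.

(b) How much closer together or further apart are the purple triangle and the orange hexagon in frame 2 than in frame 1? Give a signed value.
+1.7

Distance in frame 1: 7.2. Distance in frame 2: 8.9.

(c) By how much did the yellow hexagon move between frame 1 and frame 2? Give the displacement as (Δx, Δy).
(0.4, -2.0)

The yellow hexagon was at (8.6, 3.0) in frame 1 and (9.0, 1.0) in frame 2.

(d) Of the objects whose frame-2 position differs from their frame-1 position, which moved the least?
the purple cross

(moved 1.5)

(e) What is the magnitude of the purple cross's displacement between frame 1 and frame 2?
1.5

The purple cross moved from (2.5, 6.1) to (2.0, 4.7), a distance of √(0.5² + 1.4²) ≈ 1.5.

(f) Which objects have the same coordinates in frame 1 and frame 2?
the orange hexagon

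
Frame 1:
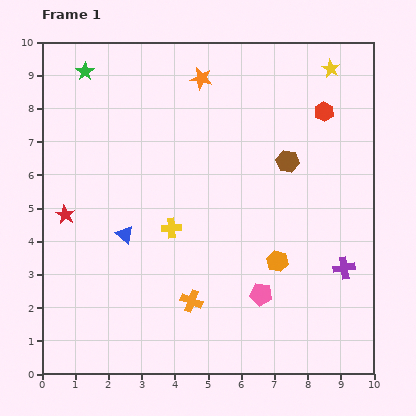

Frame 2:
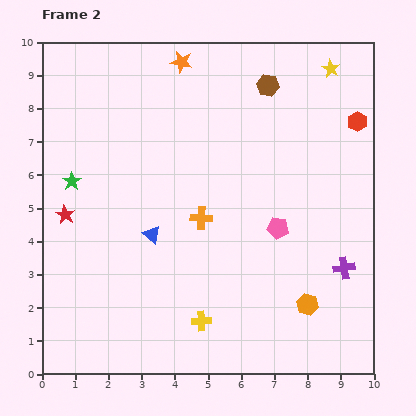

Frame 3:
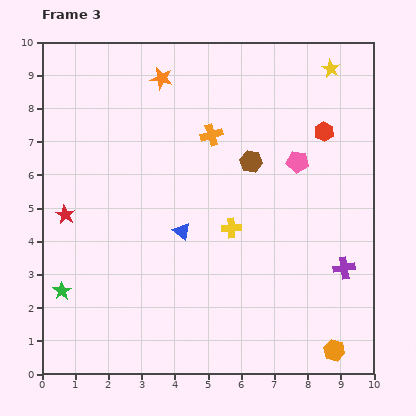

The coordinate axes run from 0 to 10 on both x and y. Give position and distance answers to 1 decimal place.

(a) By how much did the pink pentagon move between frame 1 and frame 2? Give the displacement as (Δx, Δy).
(0.5, 2.0)

The pink pentagon was at (6.6, 2.4) in frame 1 and (7.1, 4.4) in frame 2.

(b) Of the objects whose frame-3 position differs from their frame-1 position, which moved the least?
the red hexagon

(moved 0.6)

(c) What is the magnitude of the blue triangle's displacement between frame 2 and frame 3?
0.9

The blue triangle moved from (3.3, 4.2) to (4.2, 4.3), a distance of √(0.9² + 0.1²) ≈ 0.9.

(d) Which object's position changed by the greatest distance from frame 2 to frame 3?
the green star

(moved 3.3; next 2.9)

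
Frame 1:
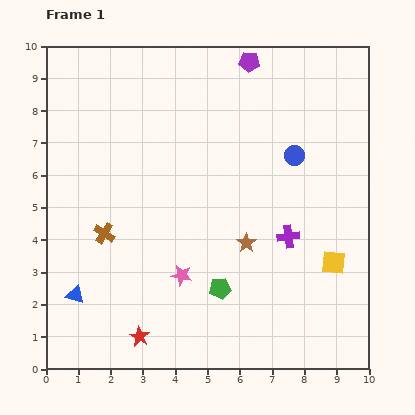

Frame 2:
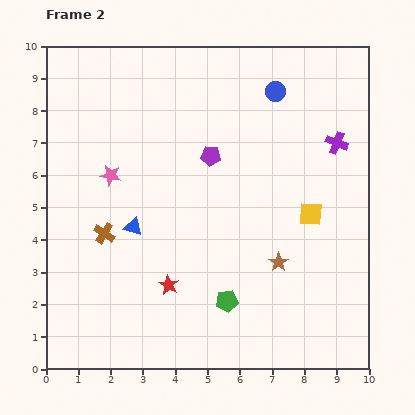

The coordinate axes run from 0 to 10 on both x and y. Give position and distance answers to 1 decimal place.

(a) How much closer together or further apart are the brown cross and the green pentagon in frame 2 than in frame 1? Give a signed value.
+0.3

Distance in frame 1: 4.0. Distance in frame 2: 4.3.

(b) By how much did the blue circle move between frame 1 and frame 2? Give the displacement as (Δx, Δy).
(-0.6, 2.0)

The blue circle was at (7.7, 6.6) in frame 1 and (7.1, 8.6) in frame 2.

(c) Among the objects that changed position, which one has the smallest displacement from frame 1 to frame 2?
the green pentagon

(moved 0.4)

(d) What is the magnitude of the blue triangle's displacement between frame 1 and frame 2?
2.8

The blue triangle moved from (0.9, 2.3) to (2.7, 4.4), a distance of √(1.8² + 2.1²) ≈ 2.8.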